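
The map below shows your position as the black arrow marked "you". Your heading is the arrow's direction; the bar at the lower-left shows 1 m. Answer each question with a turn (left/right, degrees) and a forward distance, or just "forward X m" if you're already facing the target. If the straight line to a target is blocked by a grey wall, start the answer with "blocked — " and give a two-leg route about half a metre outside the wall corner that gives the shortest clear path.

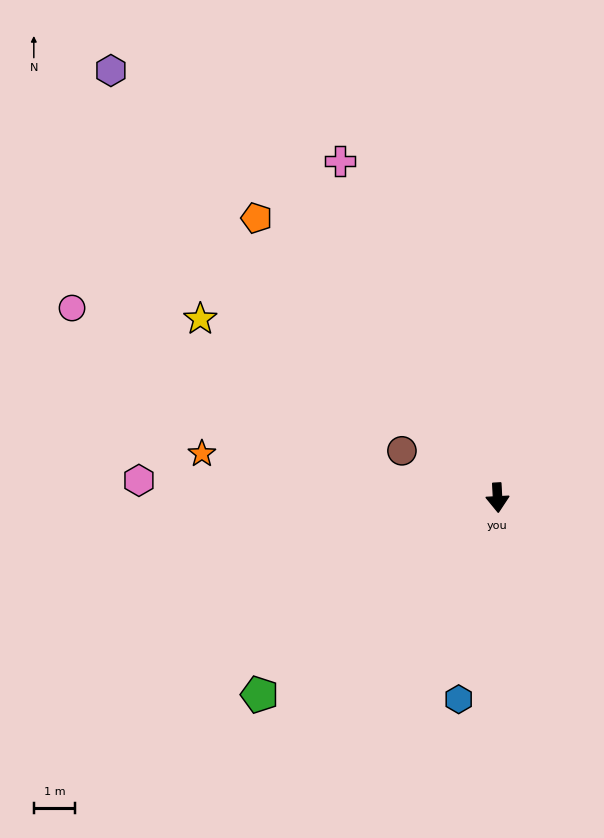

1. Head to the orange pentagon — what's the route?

turn right 142°, forward 8.9 m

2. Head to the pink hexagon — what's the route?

turn right 96°, forward 8.7 m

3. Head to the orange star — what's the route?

turn right 101°, forward 7.2 m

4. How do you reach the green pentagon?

turn right 53°, forward 7.5 m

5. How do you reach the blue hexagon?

turn right 14°, forward 5.0 m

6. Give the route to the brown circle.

turn right 119°, forward 2.6 m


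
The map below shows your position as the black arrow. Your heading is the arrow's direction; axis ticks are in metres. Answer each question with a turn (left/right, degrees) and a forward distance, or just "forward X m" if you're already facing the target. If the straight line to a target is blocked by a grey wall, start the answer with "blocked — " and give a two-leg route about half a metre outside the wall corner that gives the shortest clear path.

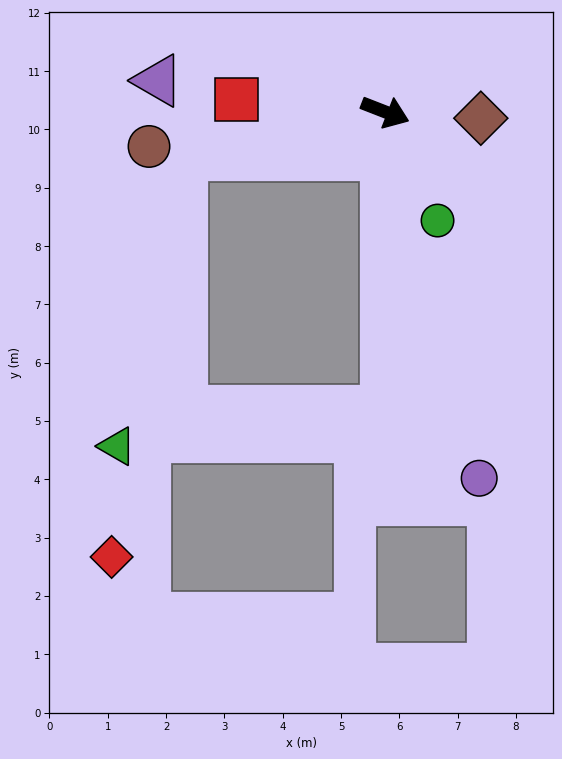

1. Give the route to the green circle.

turn right 43°, forward 2.1 m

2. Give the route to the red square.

turn right 163°, forward 2.6 m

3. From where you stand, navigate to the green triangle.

blocked — turn right 147°, forward 3.6 m, then turn left 66°, forward 5.1 m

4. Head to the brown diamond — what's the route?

turn left 17°, forward 1.6 m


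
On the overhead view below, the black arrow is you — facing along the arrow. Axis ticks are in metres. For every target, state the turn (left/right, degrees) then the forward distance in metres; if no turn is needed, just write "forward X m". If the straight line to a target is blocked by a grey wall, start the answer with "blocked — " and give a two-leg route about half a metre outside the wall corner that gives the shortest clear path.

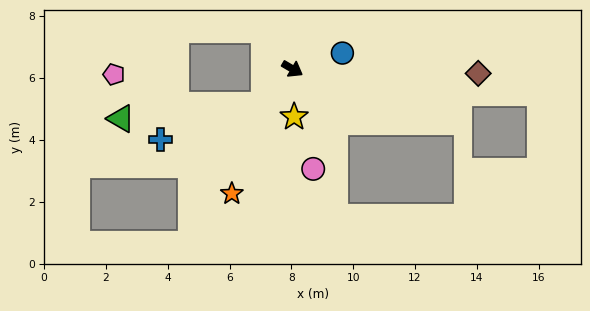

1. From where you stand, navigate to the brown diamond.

turn left 29°, forward 6.0 m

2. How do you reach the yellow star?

turn right 58°, forward 1.6 m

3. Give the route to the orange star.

turn right 85°, forward 4.5 m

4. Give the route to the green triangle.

blocked — turn right 98°, forward 1.5 m, then turn right 46°, forward 4.6 m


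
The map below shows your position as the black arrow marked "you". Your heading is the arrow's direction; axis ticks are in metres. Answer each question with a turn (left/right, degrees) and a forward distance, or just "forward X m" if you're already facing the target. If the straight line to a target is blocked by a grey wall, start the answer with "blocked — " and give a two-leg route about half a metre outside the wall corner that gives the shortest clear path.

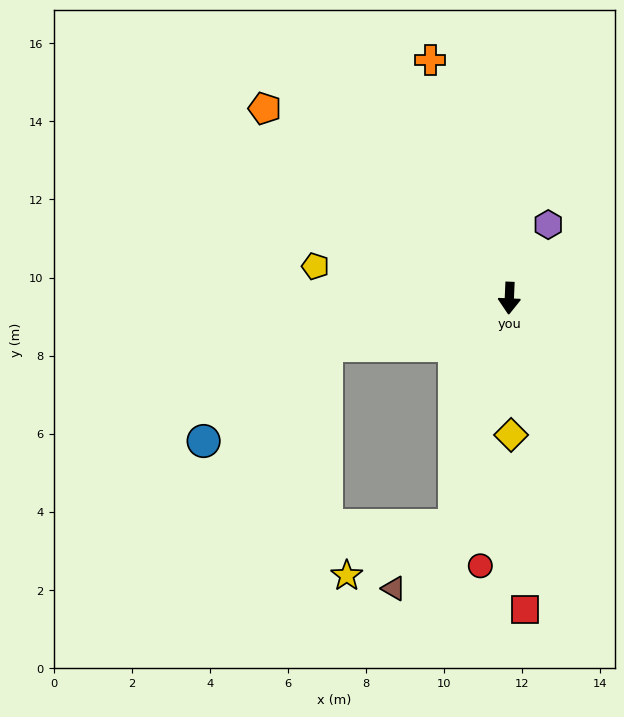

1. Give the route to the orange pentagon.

turn right 125°, forward 7.9 m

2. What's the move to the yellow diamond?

turn left 3°, forward 3.5 m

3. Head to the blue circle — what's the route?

blocked — turn right 73°, forward 4.8 m, then turn left 23°, forward 4.0 m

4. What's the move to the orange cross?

turn right 159°, forward 6.4 m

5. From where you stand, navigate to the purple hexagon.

turn left 155°, forward 2.1 m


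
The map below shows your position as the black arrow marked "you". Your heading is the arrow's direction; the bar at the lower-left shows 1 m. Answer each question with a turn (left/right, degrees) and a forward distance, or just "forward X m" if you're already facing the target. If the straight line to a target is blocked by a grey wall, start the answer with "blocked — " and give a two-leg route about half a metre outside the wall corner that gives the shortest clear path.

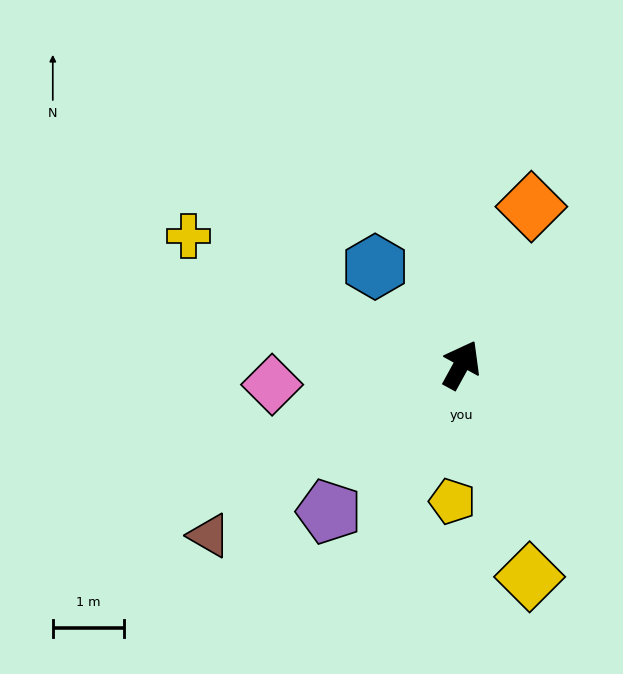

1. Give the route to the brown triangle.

turn left 153°, forward 4.3 m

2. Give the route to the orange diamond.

turn left 5°, forward 2.4 m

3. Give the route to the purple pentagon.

turn left 167°, forward 2.8 m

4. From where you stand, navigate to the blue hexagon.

turn left 70°, forward 1.8 m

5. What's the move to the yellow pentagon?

turn right 155°, forward 1.9 m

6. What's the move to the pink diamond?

turn left 125°, forward 2.7 m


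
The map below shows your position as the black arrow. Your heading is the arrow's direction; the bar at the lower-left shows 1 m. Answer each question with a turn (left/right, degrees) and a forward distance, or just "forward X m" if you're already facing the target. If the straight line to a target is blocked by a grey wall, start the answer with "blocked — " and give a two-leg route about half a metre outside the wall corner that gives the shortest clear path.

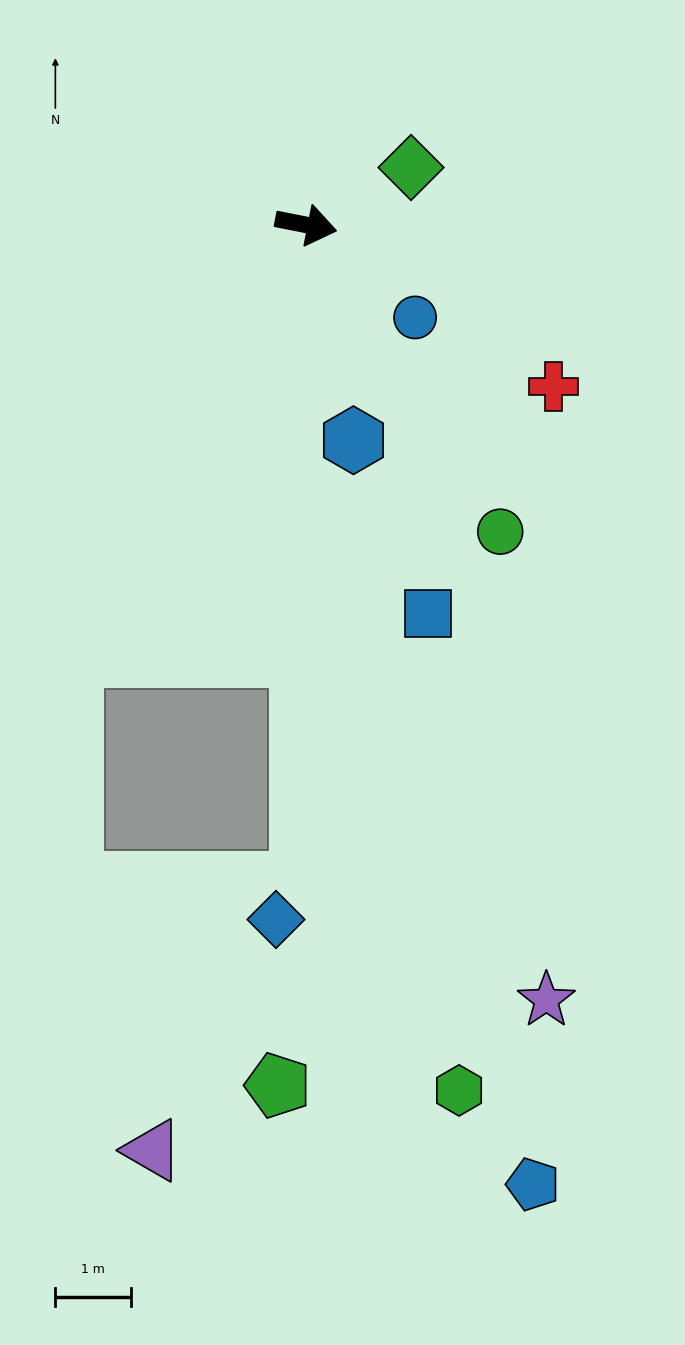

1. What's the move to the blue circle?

turn right 29°, forward 1.9 m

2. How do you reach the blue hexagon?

turn right 66°, forward 2.9 m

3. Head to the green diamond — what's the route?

turn left 40°, forward 1.6 m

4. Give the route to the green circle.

turn right 47°, forward 4.8 m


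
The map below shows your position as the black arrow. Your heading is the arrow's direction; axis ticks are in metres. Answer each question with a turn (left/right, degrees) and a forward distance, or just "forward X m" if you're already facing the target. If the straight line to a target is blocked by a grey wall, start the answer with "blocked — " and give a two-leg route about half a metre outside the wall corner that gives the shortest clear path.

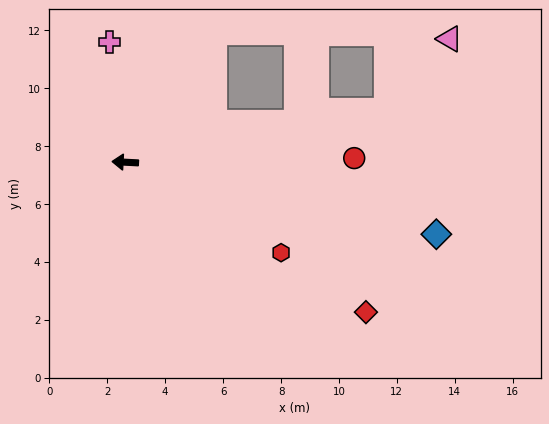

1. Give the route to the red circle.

turn right 176°, forward 7.9 m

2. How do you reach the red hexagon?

turn left 153°, forward 6.2 m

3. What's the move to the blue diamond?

turn left 170°, forward 11.0 m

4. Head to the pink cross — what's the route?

turn right 80°, forward 4.2 m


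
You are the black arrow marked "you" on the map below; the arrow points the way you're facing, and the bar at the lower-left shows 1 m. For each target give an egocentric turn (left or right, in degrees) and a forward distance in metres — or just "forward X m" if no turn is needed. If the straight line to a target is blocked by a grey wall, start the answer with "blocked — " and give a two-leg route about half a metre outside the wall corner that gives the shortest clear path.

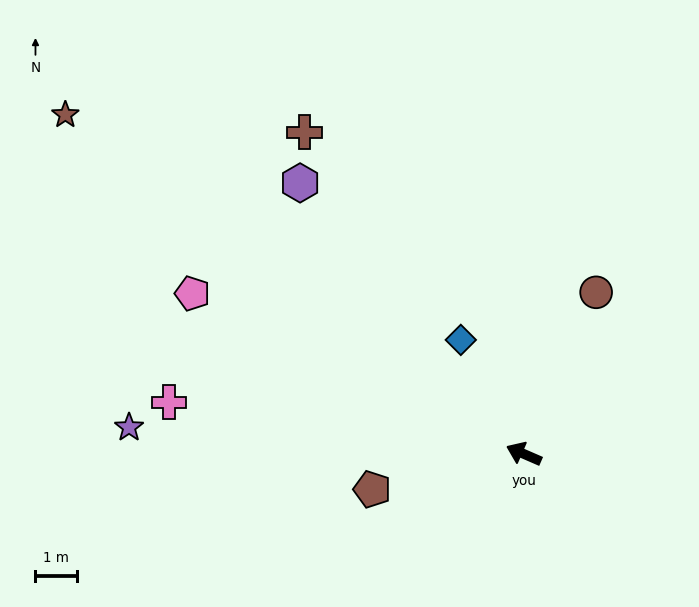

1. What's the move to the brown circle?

turn right 91°, forward 4.3 m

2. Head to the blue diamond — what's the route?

turn right 38°, forward 3.2 m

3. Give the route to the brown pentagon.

turn left 37°, forward 3.8 m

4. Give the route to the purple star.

turn left 20°, forward 9.6 m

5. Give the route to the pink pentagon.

turn right 2°, forward 9.0 m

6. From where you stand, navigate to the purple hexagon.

turn right 27°, forward 8.6 m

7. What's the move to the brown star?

turn right 13°, forward 13.9 m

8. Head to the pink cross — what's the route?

turn left 15°, forward 8.7 m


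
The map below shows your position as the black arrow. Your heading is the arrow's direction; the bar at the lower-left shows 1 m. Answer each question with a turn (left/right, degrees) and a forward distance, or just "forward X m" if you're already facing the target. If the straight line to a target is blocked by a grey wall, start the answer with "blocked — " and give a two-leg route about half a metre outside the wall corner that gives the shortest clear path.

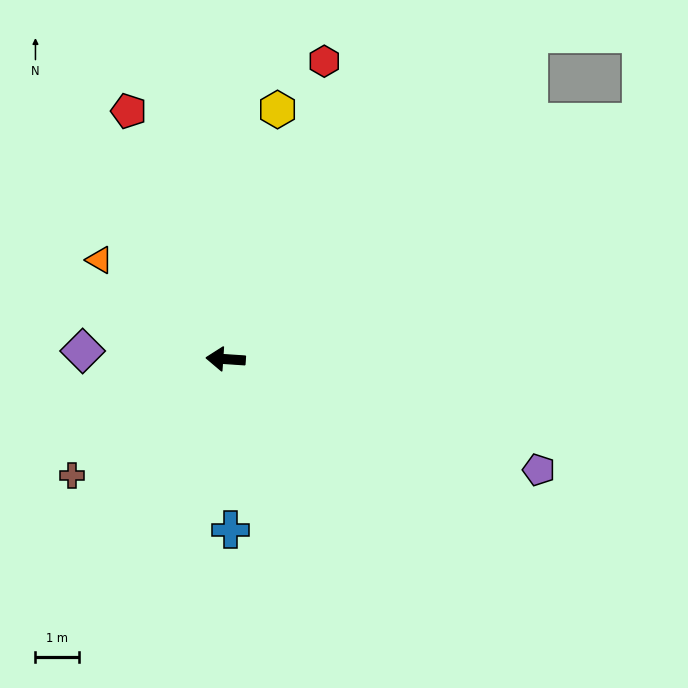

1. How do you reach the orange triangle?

turn right 34°, forward 3.7 m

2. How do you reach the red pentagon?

turn right 65°, forward 6.1 m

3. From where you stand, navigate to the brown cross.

turn left 41°, forward 4.4 m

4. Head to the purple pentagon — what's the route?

turn left 164°, forward 7.6 m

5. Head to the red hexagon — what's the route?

turn right 104°, forward 7.2 m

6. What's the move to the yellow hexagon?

turn right 98°, forward 5.8 m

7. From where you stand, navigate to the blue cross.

turn left 95°, forward 3.9 m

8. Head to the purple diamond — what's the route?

forward 3.3 m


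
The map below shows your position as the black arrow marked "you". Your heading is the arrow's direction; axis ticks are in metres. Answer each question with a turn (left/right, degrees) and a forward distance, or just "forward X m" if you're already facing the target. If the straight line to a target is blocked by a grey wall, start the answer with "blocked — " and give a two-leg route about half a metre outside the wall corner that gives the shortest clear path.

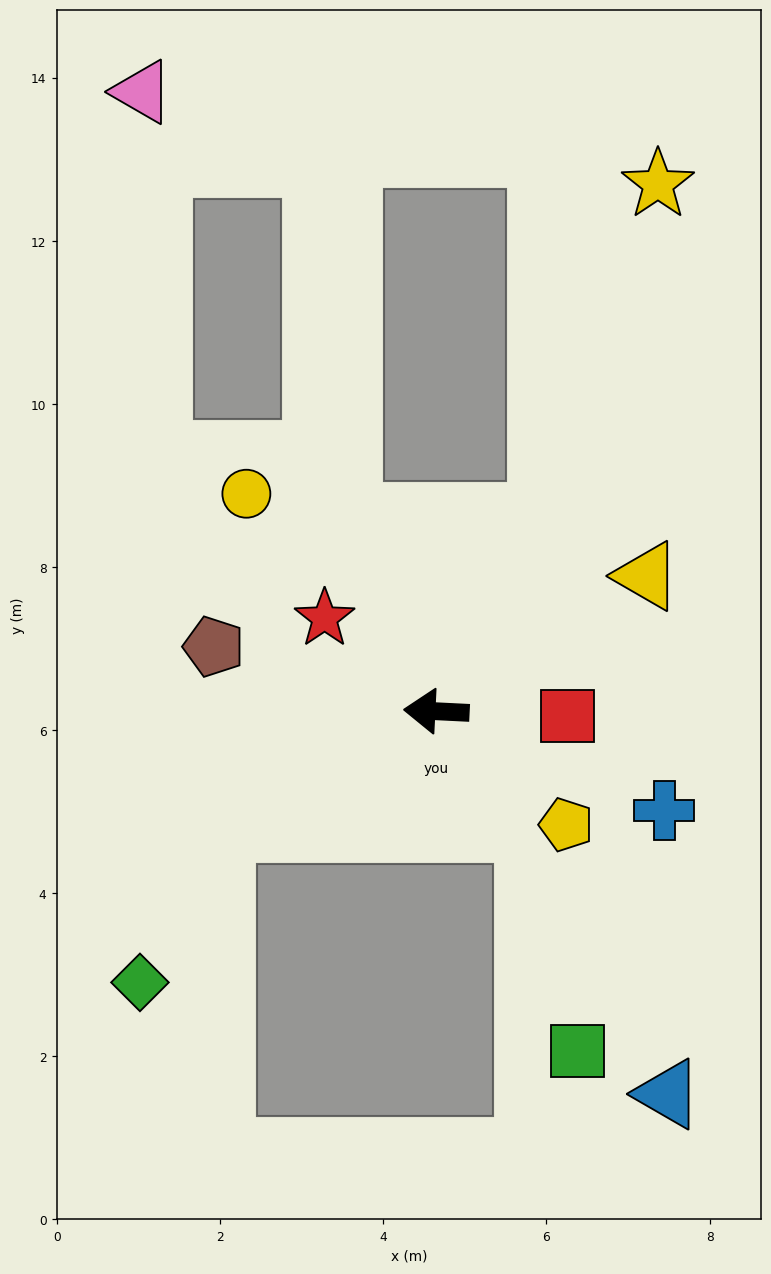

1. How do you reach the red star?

turn right 37°, forward 1.8 m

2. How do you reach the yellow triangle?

turn right 144°, forward 3.1 m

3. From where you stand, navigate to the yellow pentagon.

turn left 142°, forward 2.1 m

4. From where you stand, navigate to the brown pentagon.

turn right 13°, forward 2.8 m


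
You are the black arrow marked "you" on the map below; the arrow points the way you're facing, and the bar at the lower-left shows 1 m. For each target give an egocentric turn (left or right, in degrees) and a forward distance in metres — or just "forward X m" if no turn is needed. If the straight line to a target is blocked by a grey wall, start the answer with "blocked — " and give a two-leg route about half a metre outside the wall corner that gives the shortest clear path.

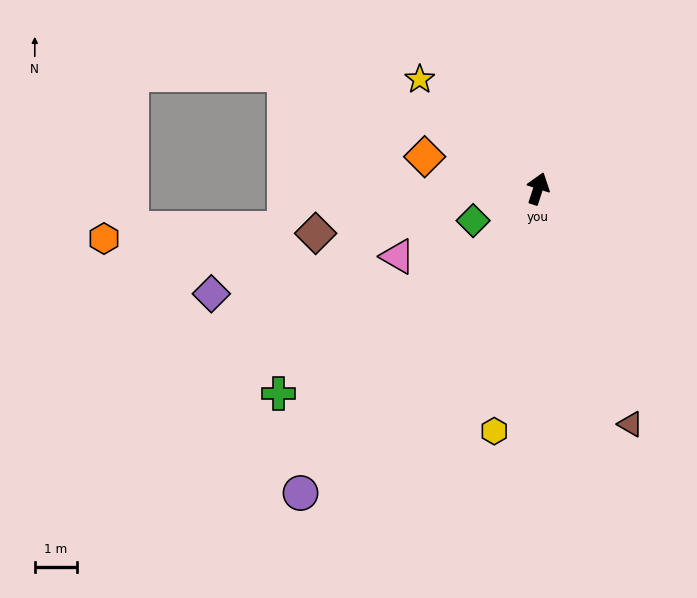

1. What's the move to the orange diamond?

turn left 92°, forward 2.8 m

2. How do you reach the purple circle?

turn left 160°, forward 9.2 m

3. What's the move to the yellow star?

turn left 65°, forward 3.8 m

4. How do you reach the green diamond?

turn left 134°, forward 1.7 m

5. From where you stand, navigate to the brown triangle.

turn right 141°, forward 6.0 m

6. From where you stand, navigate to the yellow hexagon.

turn right 172°, forward 5.9 m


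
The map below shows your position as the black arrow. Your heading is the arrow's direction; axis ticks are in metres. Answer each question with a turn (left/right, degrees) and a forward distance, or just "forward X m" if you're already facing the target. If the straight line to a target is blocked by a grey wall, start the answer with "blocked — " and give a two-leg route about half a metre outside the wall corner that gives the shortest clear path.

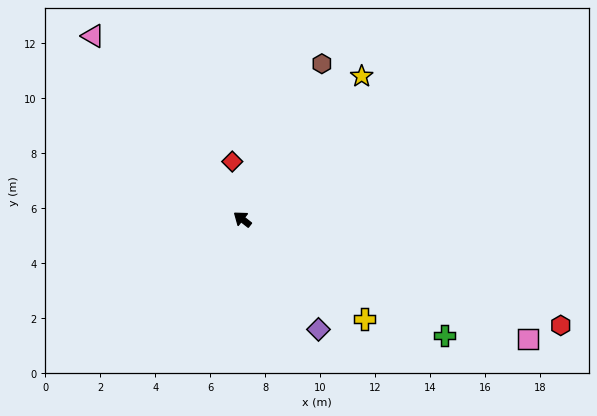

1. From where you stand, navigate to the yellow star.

turn right 92°, forward 6.8 m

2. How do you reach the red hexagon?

turn right 160°, forward 12.2 m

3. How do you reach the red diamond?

turn right 42°, forward 2.1 m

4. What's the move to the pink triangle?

turn right 13°, forward 8.6 m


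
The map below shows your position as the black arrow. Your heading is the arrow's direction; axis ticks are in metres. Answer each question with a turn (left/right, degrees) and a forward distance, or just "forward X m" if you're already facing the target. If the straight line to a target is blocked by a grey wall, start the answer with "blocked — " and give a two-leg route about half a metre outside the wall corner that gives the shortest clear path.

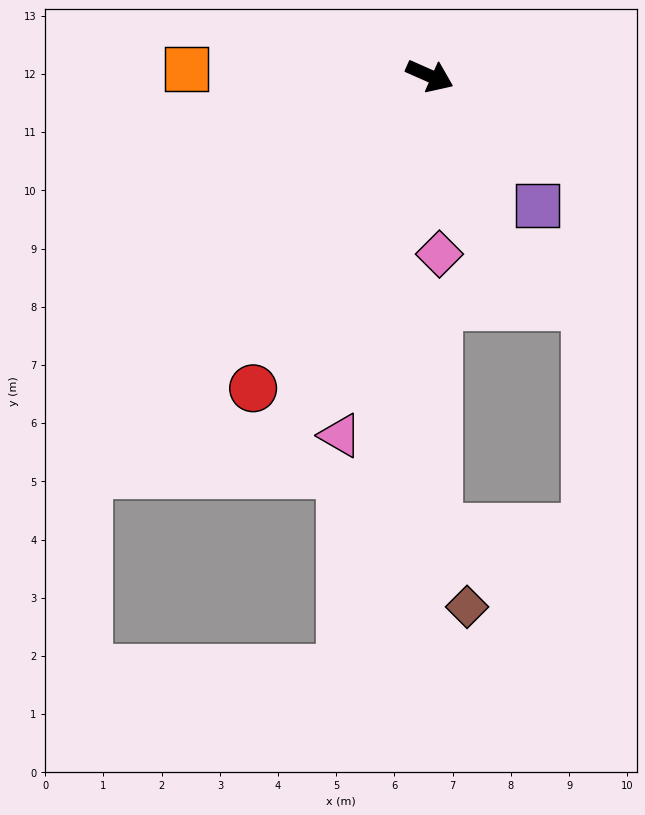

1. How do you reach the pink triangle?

turn right 80°, forward 6.4 m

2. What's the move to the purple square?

turn right 26°, forward 2.9 m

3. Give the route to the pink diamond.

turn right 63°, forward 3.1 m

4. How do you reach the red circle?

turn right 96°, forward 6.2 m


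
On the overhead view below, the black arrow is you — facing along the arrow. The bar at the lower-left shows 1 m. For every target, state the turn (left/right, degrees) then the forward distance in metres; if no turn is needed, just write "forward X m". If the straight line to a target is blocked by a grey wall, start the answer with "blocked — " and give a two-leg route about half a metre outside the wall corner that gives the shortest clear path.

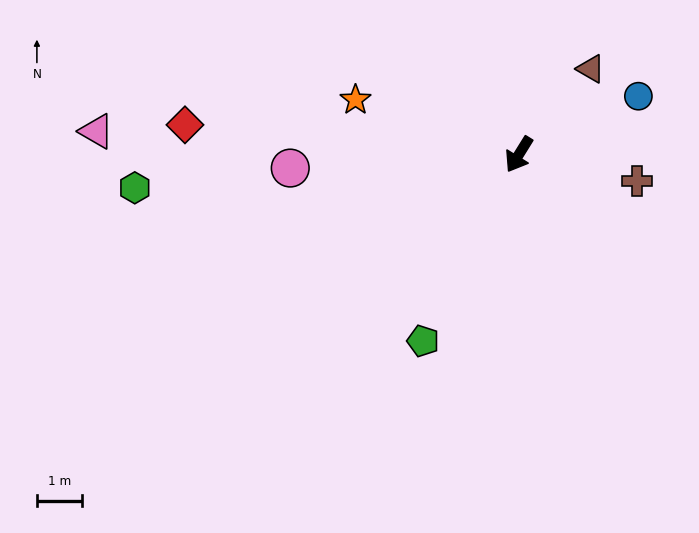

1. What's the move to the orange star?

turn right 77°, forward 3.8 m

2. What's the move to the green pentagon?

turn left 5°, forward 4.6 m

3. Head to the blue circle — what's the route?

turn left 148°, forward 2.9 m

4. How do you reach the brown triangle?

turn left 172°, forward 2.5 m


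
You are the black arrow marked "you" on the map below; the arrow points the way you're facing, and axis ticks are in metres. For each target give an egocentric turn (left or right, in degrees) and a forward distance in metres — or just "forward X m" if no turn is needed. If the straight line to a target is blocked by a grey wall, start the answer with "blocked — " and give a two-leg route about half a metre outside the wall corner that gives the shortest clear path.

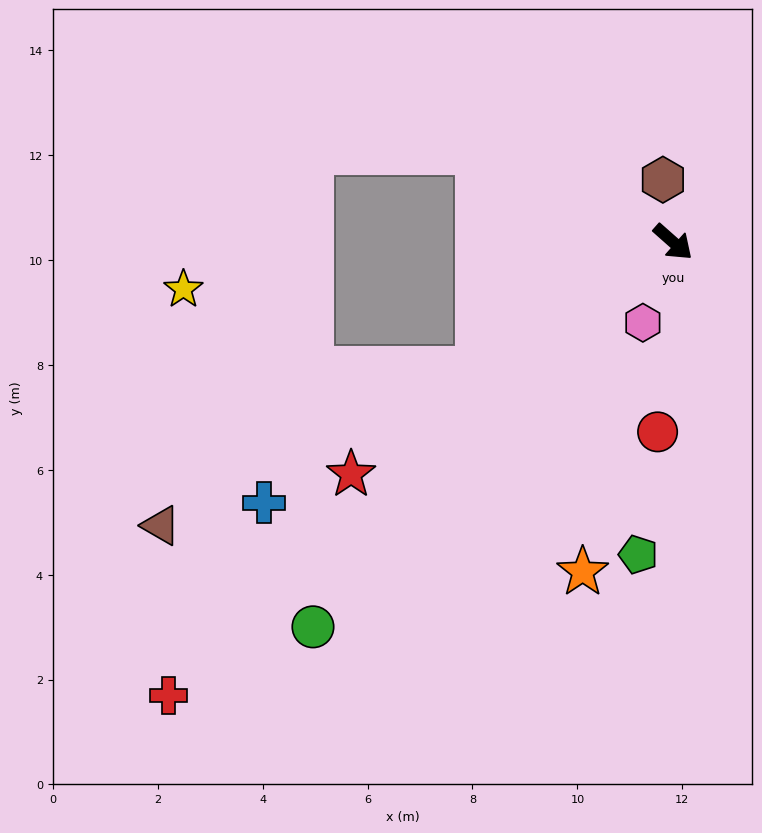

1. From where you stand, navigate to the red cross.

turn right 97°, forward 12.9 m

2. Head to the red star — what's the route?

turn right 103°, forward 7.6 m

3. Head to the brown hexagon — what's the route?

turn left 141°, forward 1.2 m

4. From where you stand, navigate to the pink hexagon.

turn right 69°, forward 1.6 m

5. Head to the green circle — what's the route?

turn right 92°, forward 10.0 m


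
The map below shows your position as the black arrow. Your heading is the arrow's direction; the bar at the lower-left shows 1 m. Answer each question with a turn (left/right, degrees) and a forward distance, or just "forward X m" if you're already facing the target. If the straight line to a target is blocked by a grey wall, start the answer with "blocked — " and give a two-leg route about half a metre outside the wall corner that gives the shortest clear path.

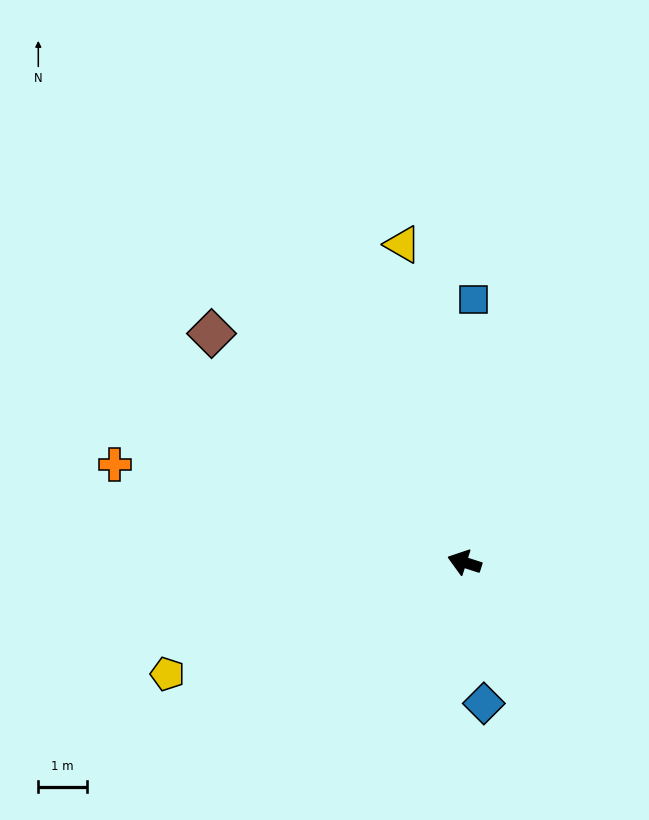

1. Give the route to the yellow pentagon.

turn left 38°, forward 6.6 m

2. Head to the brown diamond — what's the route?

turn right 24°, forward 7.1 m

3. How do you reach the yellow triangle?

turn right 61°, forward 6.7 m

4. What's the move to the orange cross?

turn left 2°, forward 7.5 m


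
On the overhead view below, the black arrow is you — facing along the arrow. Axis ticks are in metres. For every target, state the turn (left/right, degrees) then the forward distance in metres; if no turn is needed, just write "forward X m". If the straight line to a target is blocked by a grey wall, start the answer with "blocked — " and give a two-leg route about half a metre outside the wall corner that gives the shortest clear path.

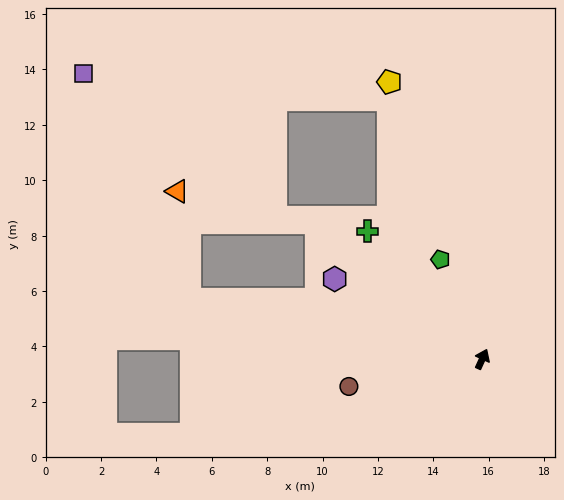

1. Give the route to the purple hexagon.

turn left 86°, forward 6.1 m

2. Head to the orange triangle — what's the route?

blocked — turn left 103°, forward 10.8 m, then turn right 72°, forward 3.9 m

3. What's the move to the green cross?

turn left 66°, forward 6.2 m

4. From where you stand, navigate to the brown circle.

turn left 126°, forward 4.9 m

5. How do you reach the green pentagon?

turn left 47°, forward 3.9 m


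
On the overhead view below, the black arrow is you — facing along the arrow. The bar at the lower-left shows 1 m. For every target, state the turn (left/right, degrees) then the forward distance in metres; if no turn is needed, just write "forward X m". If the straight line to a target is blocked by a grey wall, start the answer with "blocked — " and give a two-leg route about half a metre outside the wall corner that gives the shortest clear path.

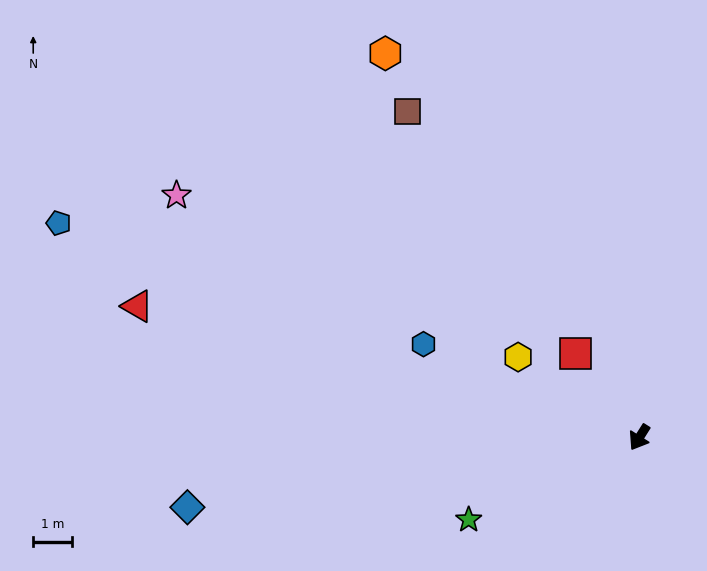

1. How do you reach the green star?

turn right 32°, forward 4.8 m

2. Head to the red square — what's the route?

turn right 111°, forward 2.7 m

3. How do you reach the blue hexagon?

turn right 81°, forward 6.0 m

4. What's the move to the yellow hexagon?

turn right 91°, forward 3.7 m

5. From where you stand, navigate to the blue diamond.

turn right 49°, forward 11.7 m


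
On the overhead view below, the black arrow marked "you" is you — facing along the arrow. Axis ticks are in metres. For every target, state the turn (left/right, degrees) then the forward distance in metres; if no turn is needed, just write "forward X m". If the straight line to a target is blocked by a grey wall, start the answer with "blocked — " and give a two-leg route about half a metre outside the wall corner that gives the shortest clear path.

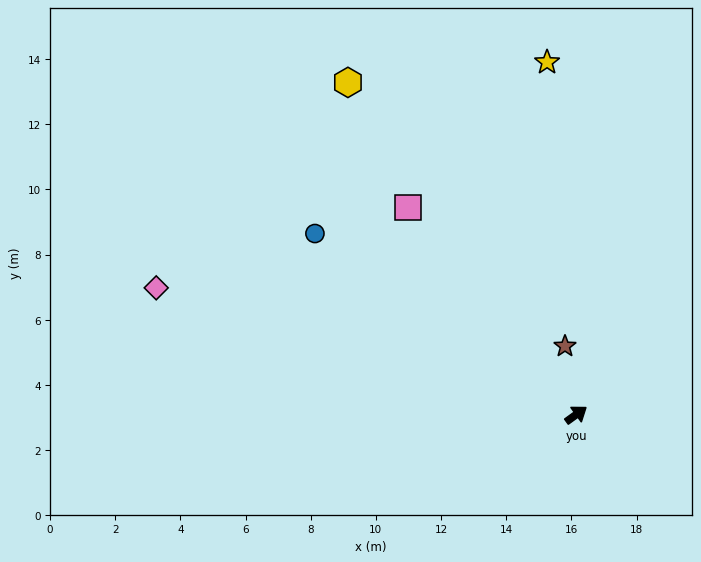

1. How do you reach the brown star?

turn left 63°, forward 2.1 m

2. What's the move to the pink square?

turn left 93°, forward 8.2 m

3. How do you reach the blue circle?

turn left 109°, forward 9.8 m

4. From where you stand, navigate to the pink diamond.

turn left 127°, forward 13.5 m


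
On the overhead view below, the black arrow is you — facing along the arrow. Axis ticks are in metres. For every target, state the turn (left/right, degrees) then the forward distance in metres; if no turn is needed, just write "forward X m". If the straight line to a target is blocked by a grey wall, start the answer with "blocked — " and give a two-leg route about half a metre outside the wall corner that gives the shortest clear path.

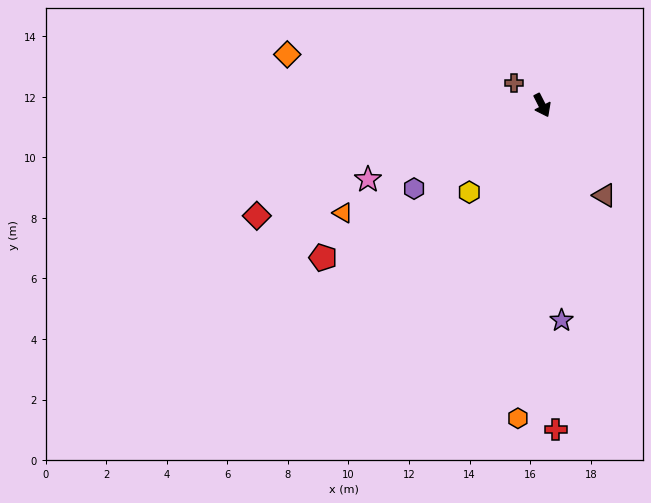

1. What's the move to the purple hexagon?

turn right 84°, forward 5.0 m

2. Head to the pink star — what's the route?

turn right 94°, forward 6.3 m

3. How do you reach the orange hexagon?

turn right 31°, forward 10.4 m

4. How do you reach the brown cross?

turn right 155°, forward 1.2 m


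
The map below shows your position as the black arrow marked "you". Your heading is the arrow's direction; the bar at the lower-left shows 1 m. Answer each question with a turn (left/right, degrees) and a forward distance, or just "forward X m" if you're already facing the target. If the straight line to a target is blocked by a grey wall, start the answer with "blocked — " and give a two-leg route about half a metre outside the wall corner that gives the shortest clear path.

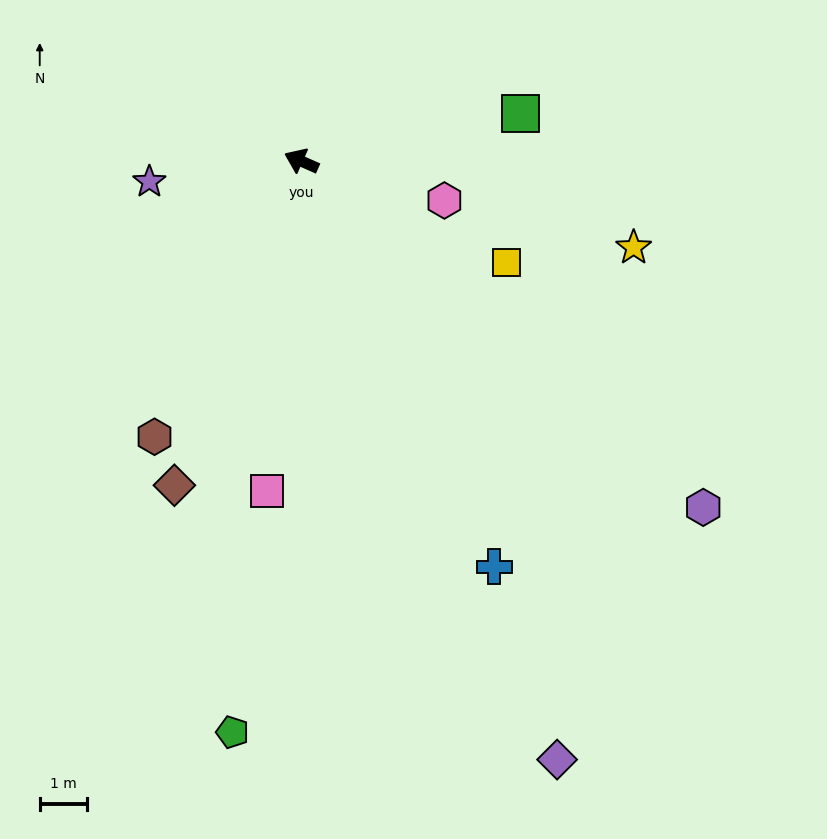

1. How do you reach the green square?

turn right 144°, forward 4.7 m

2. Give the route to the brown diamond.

turn left 92°, forward 7.3 m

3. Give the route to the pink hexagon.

turn right 172°, forward 3.1 m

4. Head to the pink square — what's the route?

turn left 108°, forward 7.0 m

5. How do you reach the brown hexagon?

turn left 86°, forward 6.6 m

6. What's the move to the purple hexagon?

turn left 163°, forward 11.1 m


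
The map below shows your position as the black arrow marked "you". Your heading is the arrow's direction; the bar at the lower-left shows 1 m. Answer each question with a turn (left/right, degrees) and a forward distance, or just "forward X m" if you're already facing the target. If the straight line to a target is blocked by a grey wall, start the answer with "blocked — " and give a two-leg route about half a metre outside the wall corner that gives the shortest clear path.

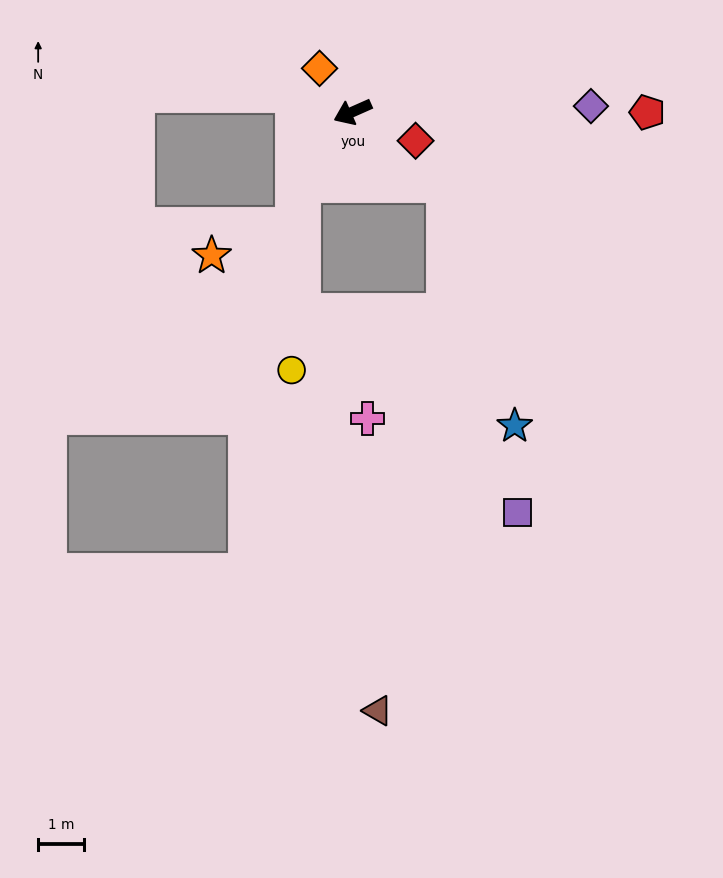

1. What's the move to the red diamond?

turn left 131°, forward 1.5 m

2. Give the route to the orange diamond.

turn right 77°, forward 1.2 m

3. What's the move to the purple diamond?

turn left 157°, forward 5.2 m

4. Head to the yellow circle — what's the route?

blocked — turn left 30°, forward 1.9 m, then turn left 33°, forward 4.1 m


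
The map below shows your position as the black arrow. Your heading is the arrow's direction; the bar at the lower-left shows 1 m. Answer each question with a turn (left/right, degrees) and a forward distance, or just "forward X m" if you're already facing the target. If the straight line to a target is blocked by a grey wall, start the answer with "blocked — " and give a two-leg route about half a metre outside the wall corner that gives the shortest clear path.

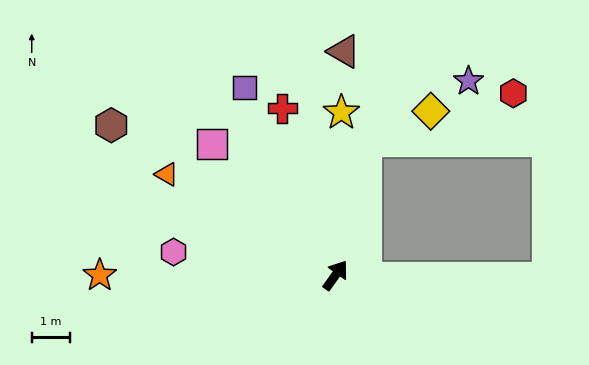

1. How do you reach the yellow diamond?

blocked — turn left 23°, forward 3.6 m, then turn right 53°, forward 1.9 m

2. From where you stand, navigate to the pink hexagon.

turn left 117°, forward 4.3 m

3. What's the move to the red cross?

turn left 53°, forward 4.6 m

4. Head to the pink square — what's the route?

turn left 79°, forward 4.7 m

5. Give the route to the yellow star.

turn left 33°, forward 4.3 m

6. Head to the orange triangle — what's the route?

turn left 95°, forward 5.2 m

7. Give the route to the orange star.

turn left 125°, forward 6.2 m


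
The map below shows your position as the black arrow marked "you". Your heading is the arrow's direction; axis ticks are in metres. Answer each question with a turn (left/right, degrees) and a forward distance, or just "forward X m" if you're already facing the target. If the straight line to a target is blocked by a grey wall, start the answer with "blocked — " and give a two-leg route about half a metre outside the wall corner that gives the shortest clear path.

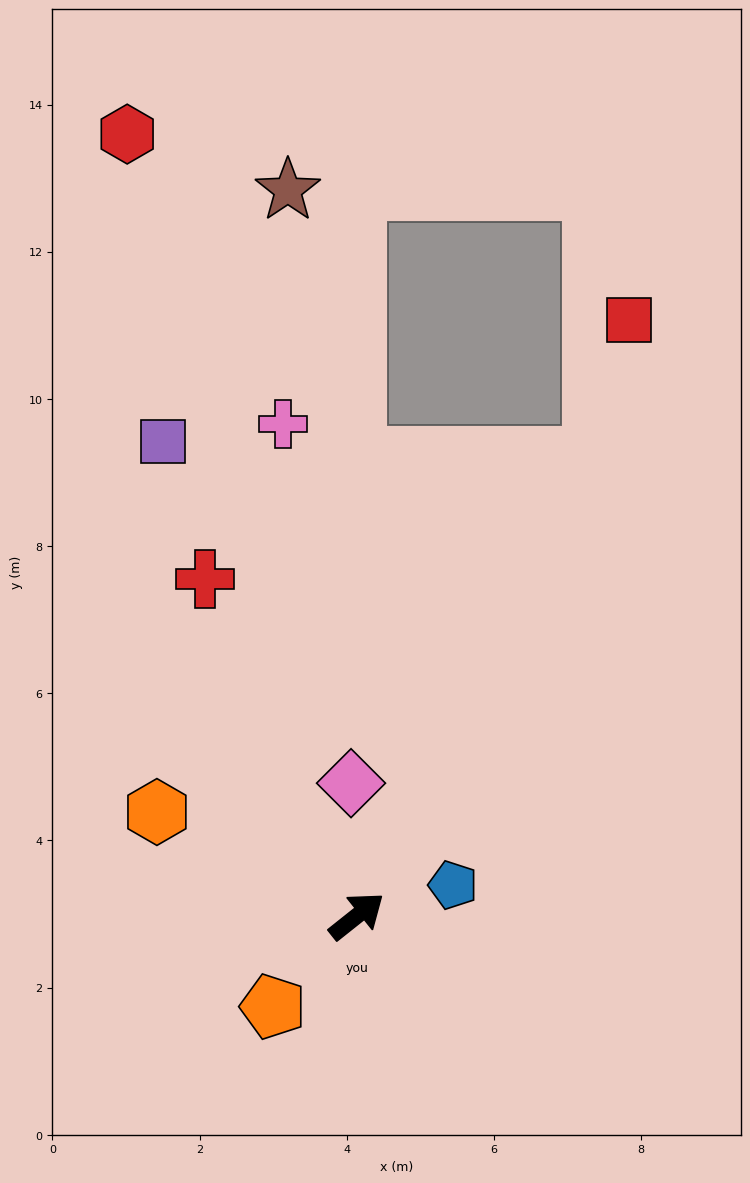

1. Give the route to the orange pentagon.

turn right 171°, forward 1.7 m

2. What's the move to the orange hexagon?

turn left 114°, forward 3.1 m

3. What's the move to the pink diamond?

turn left 54°, forward 1.8 m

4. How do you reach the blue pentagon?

turn right 21°, forward 1.4 m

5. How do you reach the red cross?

turn left 76°, forward 5.0 m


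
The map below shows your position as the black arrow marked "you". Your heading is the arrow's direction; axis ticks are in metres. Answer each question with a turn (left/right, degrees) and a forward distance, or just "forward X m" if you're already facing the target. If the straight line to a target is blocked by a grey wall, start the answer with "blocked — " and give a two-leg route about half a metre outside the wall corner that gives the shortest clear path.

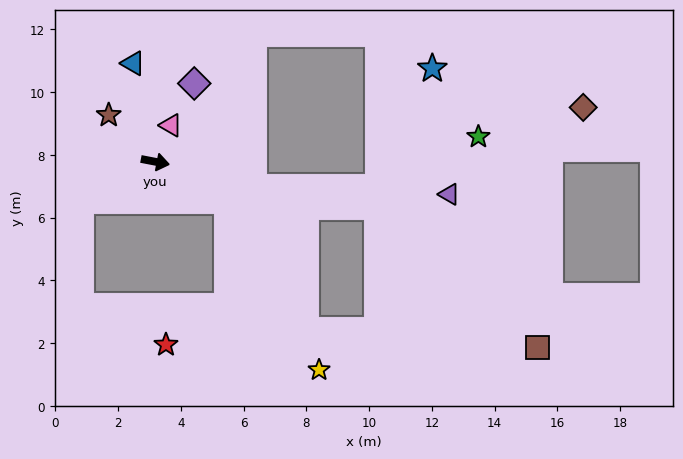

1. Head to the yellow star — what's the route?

blocked — turn right 18°, forward 2.6 m, then turn right 32°, forward 6.1 m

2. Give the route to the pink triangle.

turn left 78°, forward 1.3 m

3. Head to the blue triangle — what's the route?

turn left 114°, forward 3.2 m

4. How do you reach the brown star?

turn left 146°, forward 2.1 m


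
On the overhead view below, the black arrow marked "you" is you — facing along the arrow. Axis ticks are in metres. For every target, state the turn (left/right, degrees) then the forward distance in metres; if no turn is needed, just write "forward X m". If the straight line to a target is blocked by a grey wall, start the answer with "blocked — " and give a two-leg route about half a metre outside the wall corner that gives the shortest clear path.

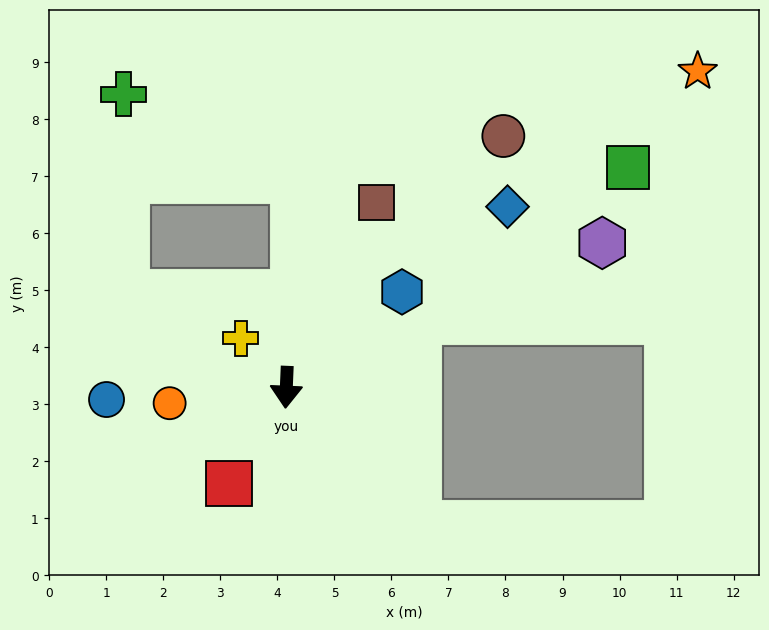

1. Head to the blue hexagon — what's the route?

turn left 132°, forward 2.6 m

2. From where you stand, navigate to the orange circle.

turn right 80°, forward 2.1 m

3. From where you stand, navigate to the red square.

turn right 28°, forward 2.0 m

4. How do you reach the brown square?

turn left 156°, forward 3.6 m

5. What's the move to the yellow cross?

turn right 135°, forward 1.2 m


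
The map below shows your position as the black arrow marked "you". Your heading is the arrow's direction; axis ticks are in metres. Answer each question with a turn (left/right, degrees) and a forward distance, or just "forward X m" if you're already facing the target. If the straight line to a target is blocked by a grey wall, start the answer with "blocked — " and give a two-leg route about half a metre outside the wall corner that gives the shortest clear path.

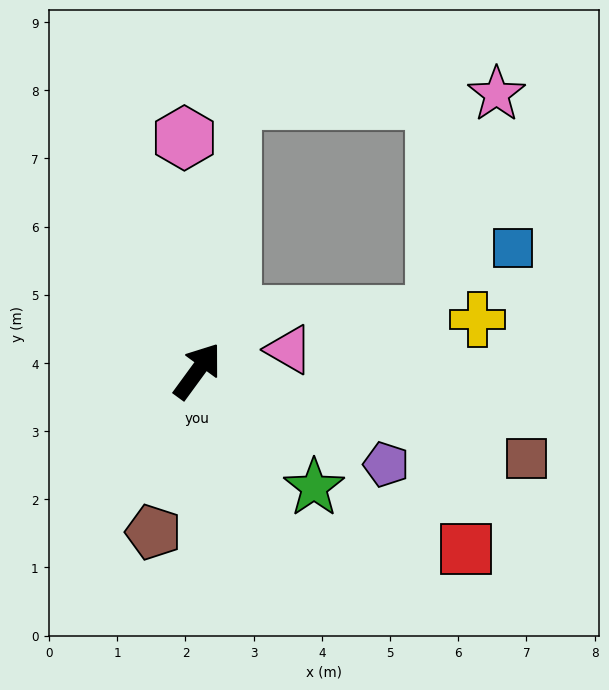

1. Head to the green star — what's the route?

turn right 99°, forward 2.4 m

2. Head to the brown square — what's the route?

turn right 69°, forward 5.0 m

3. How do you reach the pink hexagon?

turn left 39°, forward 3.4 m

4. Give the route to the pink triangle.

turn right 41°, forward 1.4 m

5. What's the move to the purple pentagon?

turn right 80°, forward 3.1 m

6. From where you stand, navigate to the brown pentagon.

turn right 159°, forward 2.4 m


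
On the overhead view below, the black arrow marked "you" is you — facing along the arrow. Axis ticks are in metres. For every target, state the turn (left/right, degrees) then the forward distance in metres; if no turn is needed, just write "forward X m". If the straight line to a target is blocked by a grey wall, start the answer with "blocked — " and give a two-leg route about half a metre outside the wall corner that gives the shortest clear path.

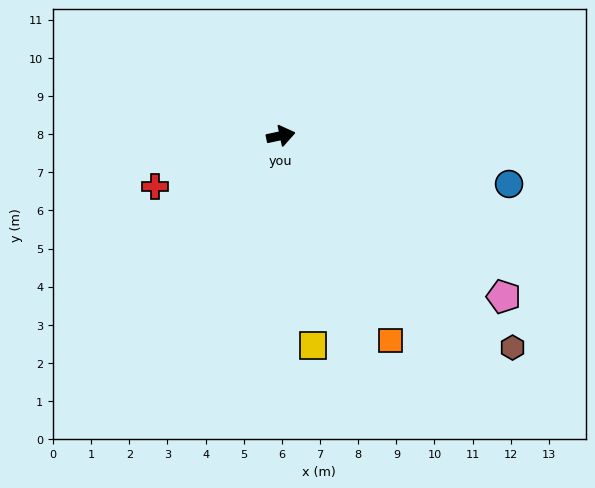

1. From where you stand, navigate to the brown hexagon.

turn right 54°, forward 8.2 m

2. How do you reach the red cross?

turn right 170°, forward 3.6 m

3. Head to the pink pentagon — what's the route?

turn right 48°, forward 7.2 m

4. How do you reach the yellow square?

turn right 93°, forward 5.6 m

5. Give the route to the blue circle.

turn right 24°, forward 6.1 m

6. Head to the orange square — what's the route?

turn right 74°, forward 6.1 m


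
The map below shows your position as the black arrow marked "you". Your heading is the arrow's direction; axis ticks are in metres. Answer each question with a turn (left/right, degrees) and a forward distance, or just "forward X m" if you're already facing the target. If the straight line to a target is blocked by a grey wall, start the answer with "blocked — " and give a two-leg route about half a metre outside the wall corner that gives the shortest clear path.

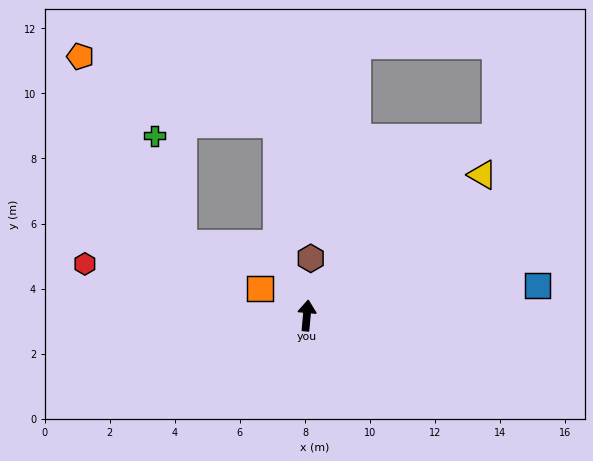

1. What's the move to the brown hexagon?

forward 1.8 m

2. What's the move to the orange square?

turn left 65°, forward 1.7 m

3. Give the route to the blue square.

turn right 77°, forward 7.2 m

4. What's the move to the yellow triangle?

turn right 46°, forward 6.9 m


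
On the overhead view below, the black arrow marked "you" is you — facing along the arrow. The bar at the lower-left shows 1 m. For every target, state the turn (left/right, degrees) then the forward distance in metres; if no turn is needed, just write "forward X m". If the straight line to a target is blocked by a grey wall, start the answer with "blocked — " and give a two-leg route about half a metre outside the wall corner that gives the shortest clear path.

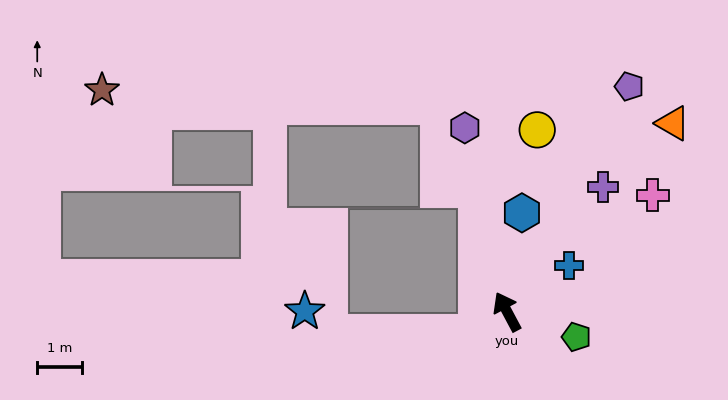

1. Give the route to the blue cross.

turn right 81°, forward 1.7 m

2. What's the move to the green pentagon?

turn right 138°, forward 1.7 m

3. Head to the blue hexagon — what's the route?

turn right 37°, forward 2.2 m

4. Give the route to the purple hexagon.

turn right 15°, forward 4.2 m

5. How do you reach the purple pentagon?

turn right 57°, forward 5.7 m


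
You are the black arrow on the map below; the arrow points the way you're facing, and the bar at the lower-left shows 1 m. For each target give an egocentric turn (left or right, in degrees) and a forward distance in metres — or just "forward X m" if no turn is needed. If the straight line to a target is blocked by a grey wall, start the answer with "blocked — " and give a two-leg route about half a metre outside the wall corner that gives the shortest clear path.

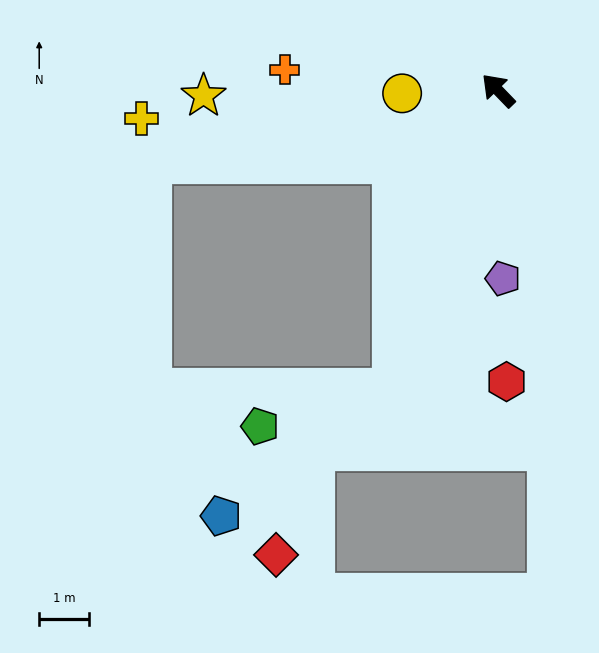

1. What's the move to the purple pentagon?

turn left 137°, forward 3.8 m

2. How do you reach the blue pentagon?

blocked — turn left 117°, forward 6.3 m, then turn right 35°, forward 4.3 m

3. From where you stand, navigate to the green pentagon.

blocked — turn left 117°, forward 6.3 m, then turn right 55°, forward 2.8 m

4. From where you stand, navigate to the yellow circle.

turn left 48°, forward 1.9 m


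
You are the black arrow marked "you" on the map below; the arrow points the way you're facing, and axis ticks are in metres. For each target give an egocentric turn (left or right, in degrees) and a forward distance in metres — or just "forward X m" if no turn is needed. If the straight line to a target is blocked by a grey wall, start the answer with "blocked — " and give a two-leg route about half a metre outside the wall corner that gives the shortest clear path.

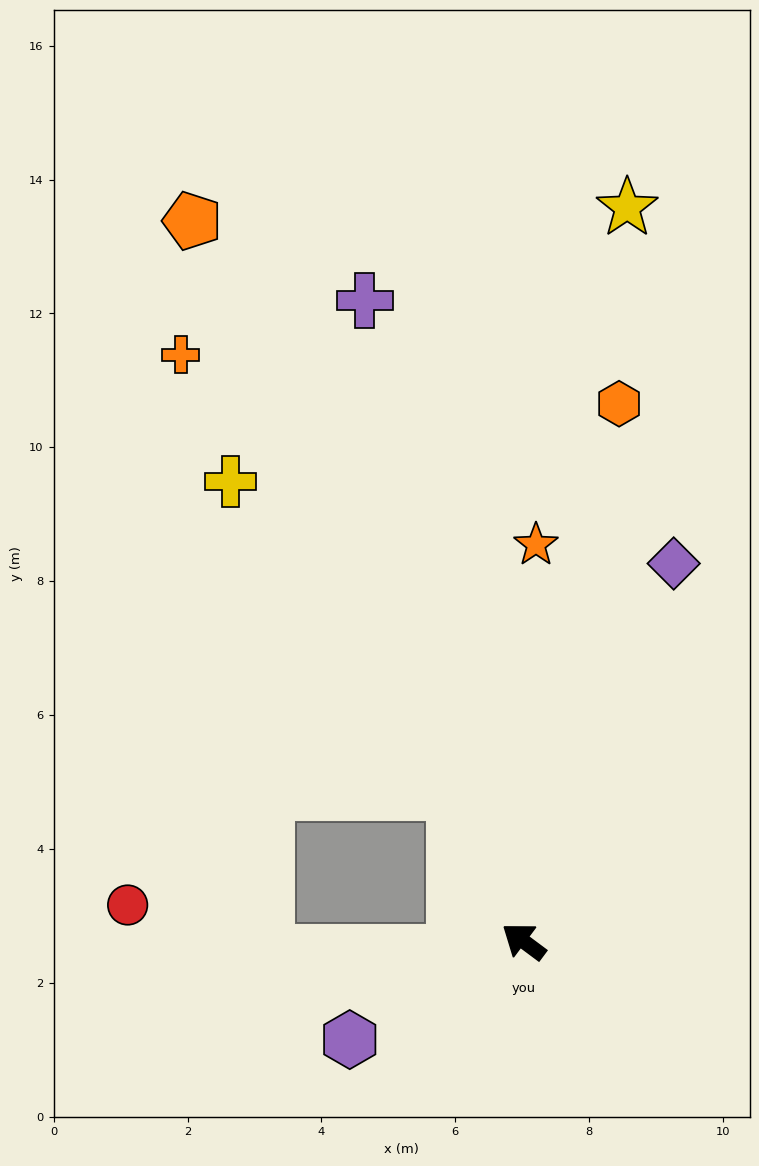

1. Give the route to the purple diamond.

turn right 75°, forward 6.1 m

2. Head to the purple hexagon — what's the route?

turn left 66°, forward 3.0 m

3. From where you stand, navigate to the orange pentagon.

turn right 29°, forward 11.8 m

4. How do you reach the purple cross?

turn right 39°, forward 9.9 m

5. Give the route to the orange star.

turn right 55°, forward 5.9 m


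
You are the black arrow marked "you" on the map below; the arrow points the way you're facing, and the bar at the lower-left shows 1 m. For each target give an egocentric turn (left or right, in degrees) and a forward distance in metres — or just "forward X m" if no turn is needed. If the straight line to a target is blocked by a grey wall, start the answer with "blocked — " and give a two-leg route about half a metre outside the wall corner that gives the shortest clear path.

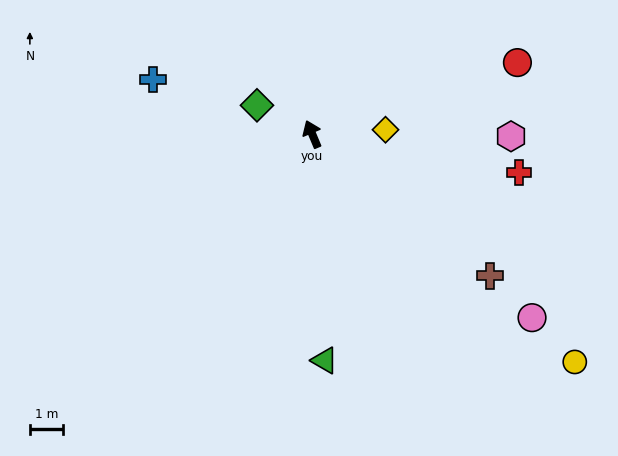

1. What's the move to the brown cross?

turn right 151°, forward 6.8 m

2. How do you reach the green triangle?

turn left 160°, forward 6.7 m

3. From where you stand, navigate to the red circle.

turn right 93°, forward 6.5 m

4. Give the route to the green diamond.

turn left 40°, forward 1.9 m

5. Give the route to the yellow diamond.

turn right 109°, forward 2.2 m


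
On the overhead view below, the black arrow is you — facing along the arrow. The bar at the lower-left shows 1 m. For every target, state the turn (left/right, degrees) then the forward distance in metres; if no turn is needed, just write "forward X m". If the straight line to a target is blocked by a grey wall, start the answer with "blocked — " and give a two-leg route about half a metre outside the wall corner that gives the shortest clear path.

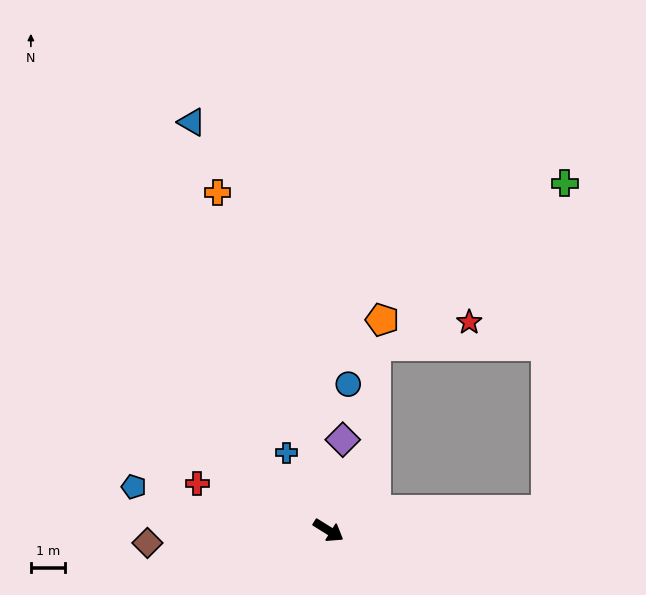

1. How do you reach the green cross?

blocked — turn left 37°, forward 6.3 m, then turn left 82°, forward 9.5 m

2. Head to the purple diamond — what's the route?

turn left 113°, forward 2.7 m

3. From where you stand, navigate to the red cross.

turn right 168°, forward 4.0 m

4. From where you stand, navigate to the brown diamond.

turn right 144°, forward 5.2 m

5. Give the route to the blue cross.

turn left 150°, forward 2.5 m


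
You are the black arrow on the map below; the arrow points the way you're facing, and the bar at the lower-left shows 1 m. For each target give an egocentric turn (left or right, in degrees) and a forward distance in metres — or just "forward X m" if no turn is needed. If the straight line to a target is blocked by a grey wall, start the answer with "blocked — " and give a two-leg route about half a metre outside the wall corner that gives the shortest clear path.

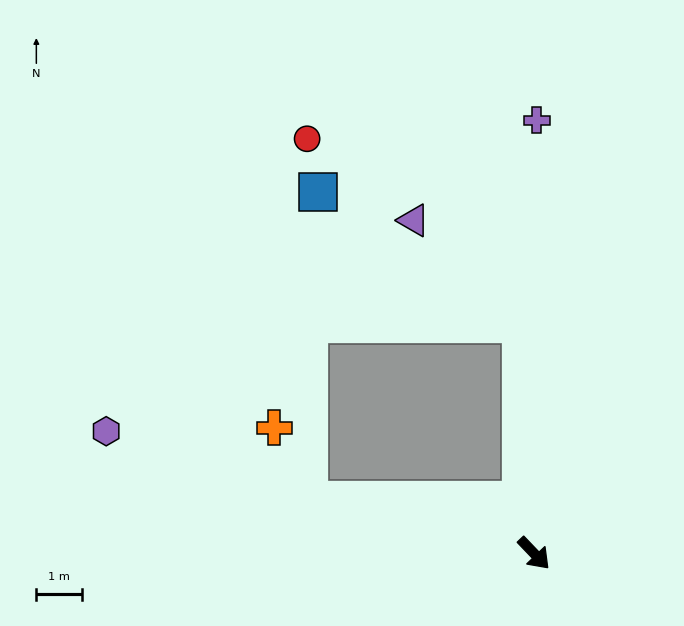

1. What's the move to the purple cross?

turn left 136°, forward 9.5 m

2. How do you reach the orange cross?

blocked — turn right 147°, forward 5.1 m, then turn right 52°, forward 1.8 m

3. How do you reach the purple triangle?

blocked — turn left 140°, forward 5.1 m, then turn left 42°, forward 3.3 m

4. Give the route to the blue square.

blocked — turn left 140°, forward 5.1 m, then turn left 53°, forward 5.3 m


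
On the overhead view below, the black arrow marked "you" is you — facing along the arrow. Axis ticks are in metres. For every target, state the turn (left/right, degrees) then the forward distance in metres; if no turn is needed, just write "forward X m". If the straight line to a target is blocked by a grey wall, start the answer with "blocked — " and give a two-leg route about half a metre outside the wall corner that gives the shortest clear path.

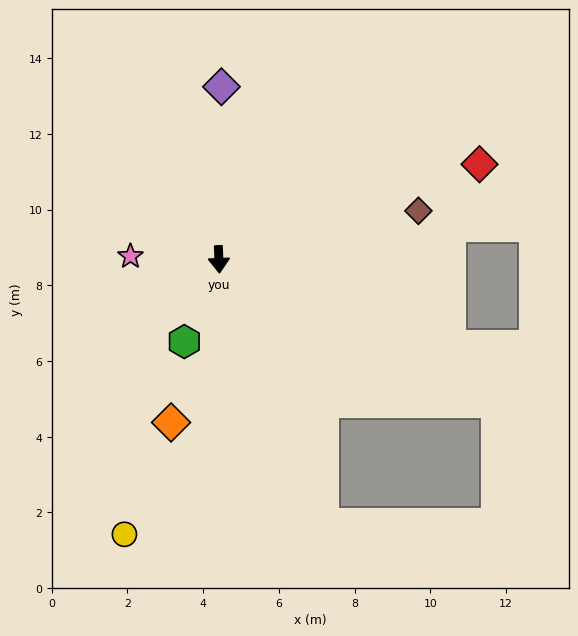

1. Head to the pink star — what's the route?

turn right 94°, forward 2.3 m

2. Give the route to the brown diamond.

turn left 101°, forward 5.4 m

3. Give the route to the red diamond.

turn left 108°, forward 7.3 m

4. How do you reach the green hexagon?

turn right 25°, forward 2.4 m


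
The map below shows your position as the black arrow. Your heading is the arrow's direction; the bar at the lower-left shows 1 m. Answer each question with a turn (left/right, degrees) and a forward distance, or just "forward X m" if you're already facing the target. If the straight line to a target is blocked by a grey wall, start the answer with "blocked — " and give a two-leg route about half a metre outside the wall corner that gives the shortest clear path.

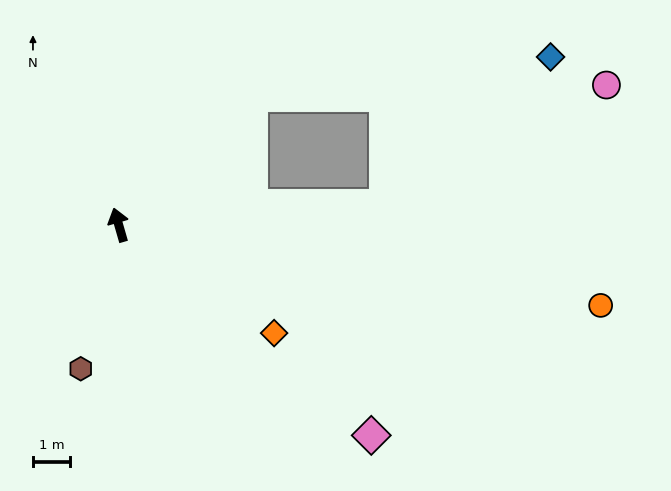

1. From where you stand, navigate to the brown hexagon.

turn left 149°, forward 4.0 m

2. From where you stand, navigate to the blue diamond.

blocked — turn right 62°, forward 5.0 m, then turn right 37°, forward 8.1 m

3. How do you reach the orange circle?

turn right 116°, forward 13.1 m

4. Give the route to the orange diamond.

turn right 141°, forward 5.1 m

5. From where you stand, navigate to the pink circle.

blocked — turn right 102°, forward 7.2 m, then turn left 24°, forward 6.8 m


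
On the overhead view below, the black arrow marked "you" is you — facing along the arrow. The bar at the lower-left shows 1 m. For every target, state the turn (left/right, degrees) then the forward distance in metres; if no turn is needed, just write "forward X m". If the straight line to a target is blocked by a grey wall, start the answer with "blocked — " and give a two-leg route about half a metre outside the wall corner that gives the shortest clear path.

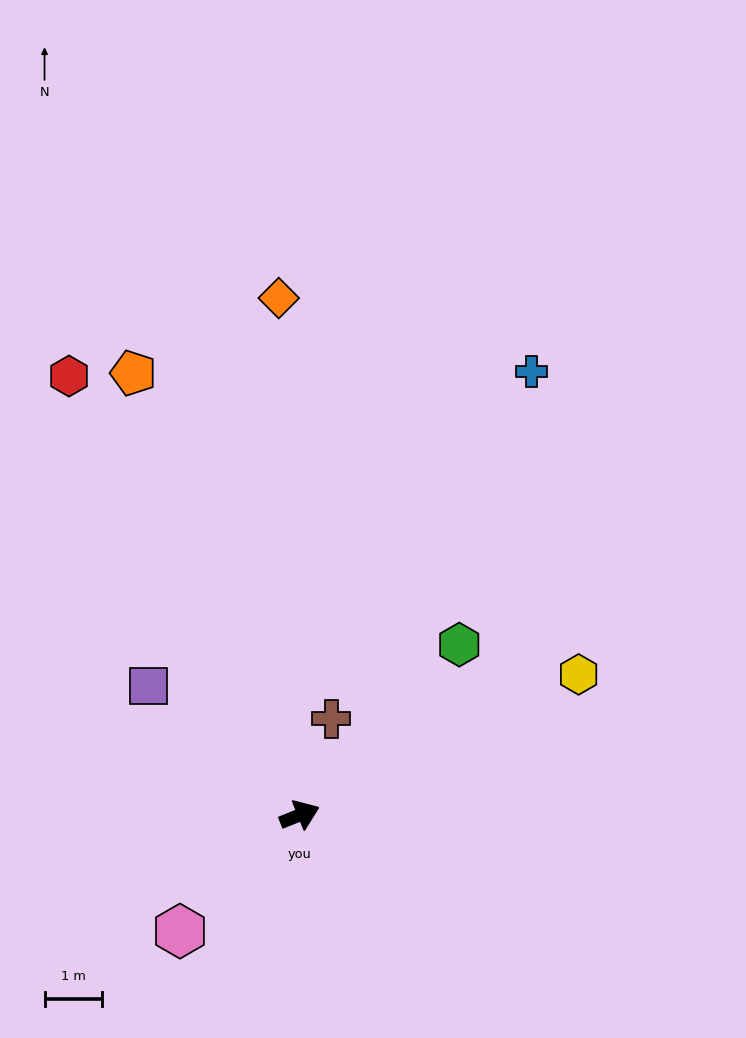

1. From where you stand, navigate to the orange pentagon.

turn left 89°, forward 8.3 m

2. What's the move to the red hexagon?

turn left 96°, forward 8.7 m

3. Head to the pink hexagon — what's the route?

turn right 158°, forward 2.9 m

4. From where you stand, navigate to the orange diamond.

turn left 70°, forward 9.1 m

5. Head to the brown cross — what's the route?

turn left 50°, forward 1.8 m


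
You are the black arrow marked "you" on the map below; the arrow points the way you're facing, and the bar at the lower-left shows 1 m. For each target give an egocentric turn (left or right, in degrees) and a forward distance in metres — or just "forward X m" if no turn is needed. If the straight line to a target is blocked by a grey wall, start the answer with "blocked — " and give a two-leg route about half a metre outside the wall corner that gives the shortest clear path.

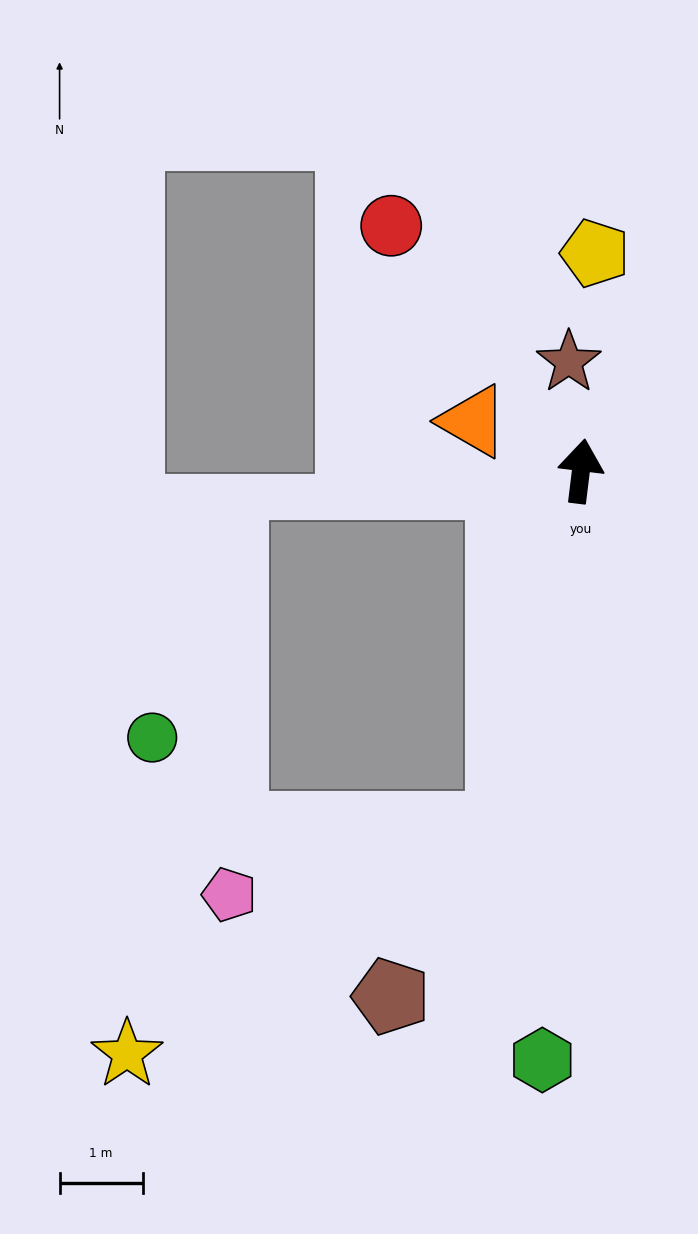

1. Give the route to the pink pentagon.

blocked — turn left 174°, forward 4.4 m, then turn right 63°, forward 3.4 m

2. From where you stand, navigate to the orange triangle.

turn left 72°, forward 1.4 m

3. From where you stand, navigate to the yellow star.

blocked — turn left 174°, forward 4.4 m, then turn right 46°, forward 5.3 m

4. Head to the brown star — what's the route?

turn left 13°, forward 1.3 m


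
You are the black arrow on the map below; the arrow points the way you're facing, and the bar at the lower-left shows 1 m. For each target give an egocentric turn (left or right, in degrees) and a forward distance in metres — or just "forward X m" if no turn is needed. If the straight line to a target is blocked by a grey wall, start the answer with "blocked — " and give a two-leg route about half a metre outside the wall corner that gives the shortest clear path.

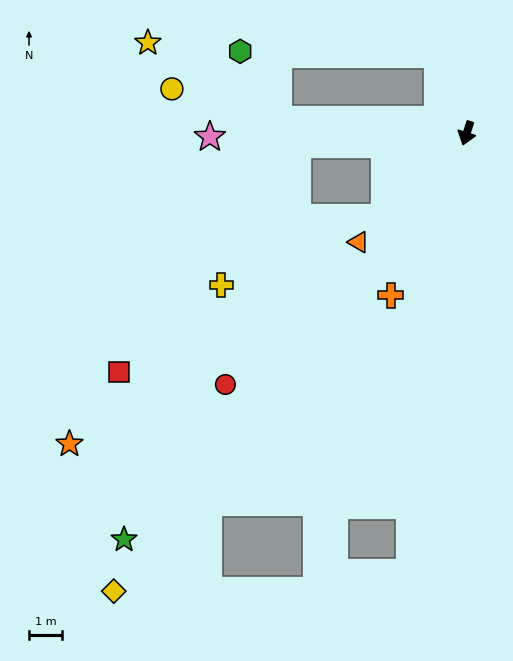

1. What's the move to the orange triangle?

turn right 27°, forward 4.6 m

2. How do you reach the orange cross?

turn right 7°, forward 5.4 m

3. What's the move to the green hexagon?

blocked — turn right 76°, forward 5.7 m, then turn right 57°, forward 2.3 m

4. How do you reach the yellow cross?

blocked — turn right 69°, forward 5.1 m, then turn left 59°, forward 4.8 m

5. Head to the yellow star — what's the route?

blocked — turn right 76°, forward 5.7 m, then turn right 27°, forward 4.5 m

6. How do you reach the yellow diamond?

turn right 20°, forward 17.4 m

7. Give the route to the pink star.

turn right 72°, forward 7.7 m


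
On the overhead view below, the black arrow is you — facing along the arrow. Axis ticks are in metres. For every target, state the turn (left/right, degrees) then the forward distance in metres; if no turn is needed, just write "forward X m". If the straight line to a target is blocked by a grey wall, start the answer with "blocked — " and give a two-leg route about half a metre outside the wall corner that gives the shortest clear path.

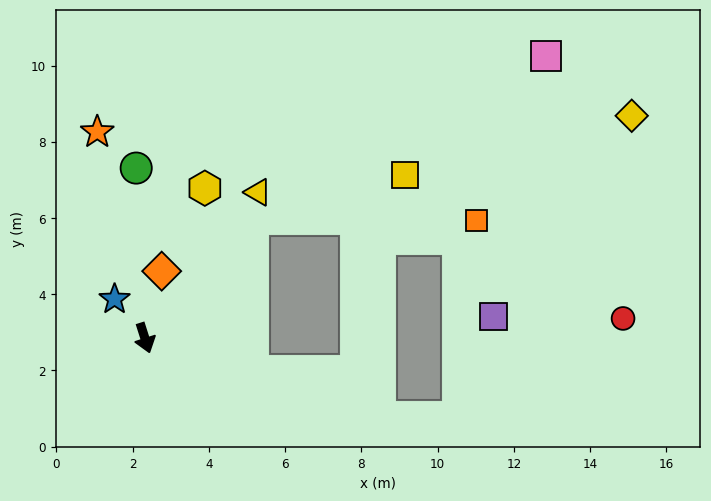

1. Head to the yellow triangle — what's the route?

turn left 125°, forward 4.8 m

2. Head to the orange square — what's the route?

blocked — turn left 120°, forward 4.2 m, then turn right 48°, forward 5.9 m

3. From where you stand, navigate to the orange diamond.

turn left 148°, forward 1.8 m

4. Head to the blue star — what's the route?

turn right 160°, forward 1.3 m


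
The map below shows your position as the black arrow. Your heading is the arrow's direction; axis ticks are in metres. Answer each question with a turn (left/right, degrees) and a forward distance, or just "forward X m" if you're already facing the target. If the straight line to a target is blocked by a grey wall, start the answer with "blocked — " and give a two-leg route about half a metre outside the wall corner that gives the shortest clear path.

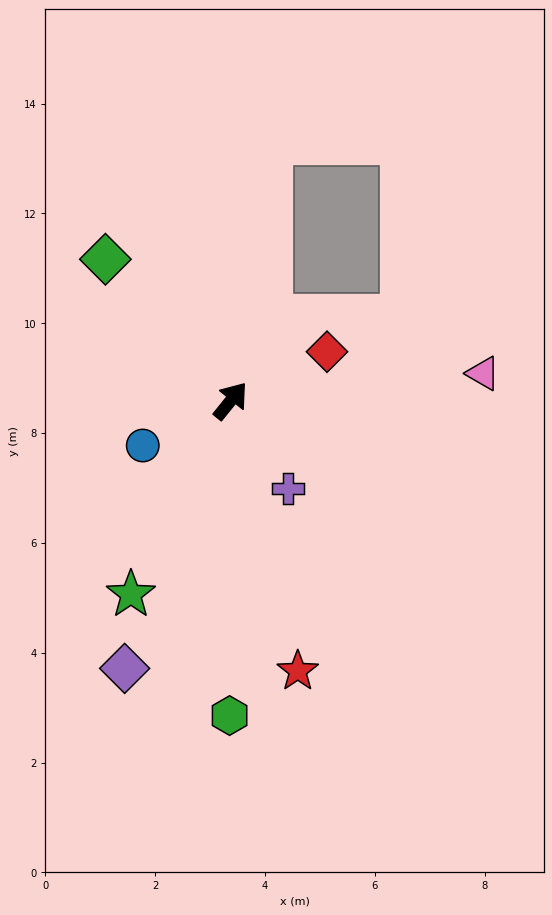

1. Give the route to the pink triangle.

turn right 45°, forward 4.6 m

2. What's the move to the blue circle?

turn left 156°, forward 1.8 m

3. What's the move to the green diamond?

turn left 80°, forward 3.4 m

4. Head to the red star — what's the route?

turn right 127°, forward 5.1 m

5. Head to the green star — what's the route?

turn right 168°, forward 4.0 m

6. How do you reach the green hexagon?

turn right 141°, forward 5.7 m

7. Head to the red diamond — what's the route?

turn right 24°, forward 2.0 m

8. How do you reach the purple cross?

turn right 108°, forward 1.9 m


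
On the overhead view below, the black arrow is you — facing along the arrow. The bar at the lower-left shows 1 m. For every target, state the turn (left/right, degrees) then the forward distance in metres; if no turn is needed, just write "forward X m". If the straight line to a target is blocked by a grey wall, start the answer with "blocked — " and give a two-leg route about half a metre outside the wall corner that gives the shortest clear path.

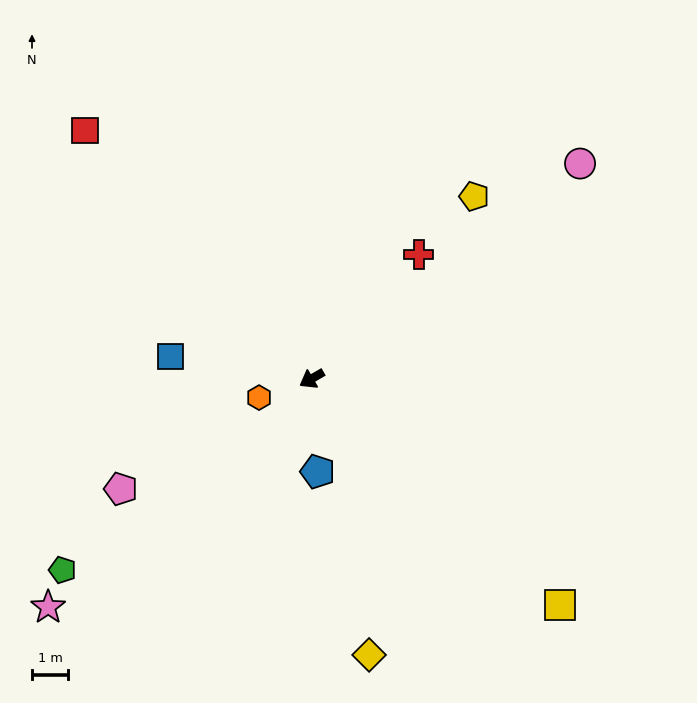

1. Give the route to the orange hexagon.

turn right 10°, forward 1.6 m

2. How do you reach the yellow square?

turn left 107°, forward 9.3 m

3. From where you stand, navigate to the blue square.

turn right 39°, forward 4.0 m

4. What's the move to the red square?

turn right 78°, forward 9.3 m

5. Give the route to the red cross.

turn right 161°, forward 4.5 m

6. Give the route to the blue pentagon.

turn left 63°, forward 2.6 m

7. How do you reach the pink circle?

turn right 171°, forward 9.5 m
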